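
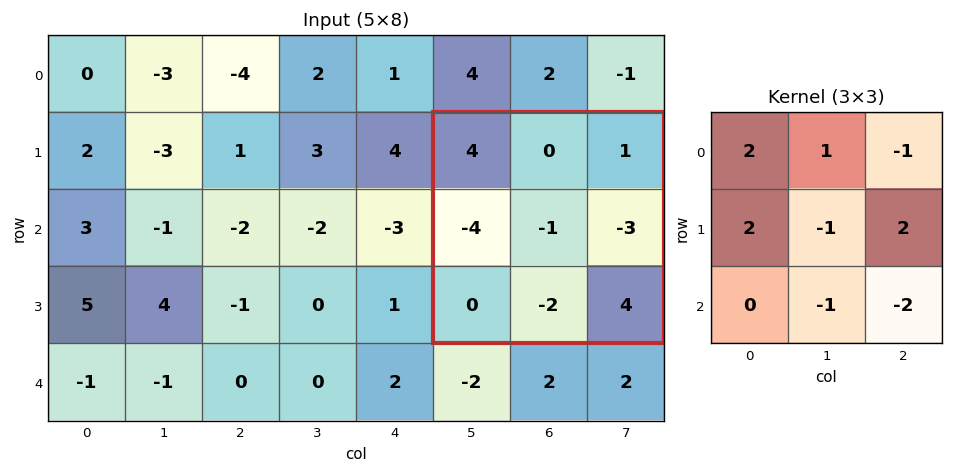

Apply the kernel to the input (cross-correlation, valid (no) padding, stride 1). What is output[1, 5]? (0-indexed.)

The receptive field on the input at this output position is [4 0 1 / -4 -1 -3 / 0 -2 4]. Elementwise product with the kernel and sum: 4·2 + 0·1 + 1·-1 + -4·2 + -1·-1 + -3·2 + -2·-1 + 4·-2.

-12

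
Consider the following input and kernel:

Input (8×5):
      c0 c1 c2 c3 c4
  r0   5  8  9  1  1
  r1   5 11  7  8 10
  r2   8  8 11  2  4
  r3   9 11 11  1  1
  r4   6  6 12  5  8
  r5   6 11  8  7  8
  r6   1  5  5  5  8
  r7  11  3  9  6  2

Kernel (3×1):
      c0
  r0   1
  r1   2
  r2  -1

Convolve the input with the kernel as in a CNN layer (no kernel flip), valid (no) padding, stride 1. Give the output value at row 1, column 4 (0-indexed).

The receptive field on the input at this output position is [10 / 4 / 1]. Elementwise product with the kernel and sum: 10·1 + 4·2 + 1·-1.

17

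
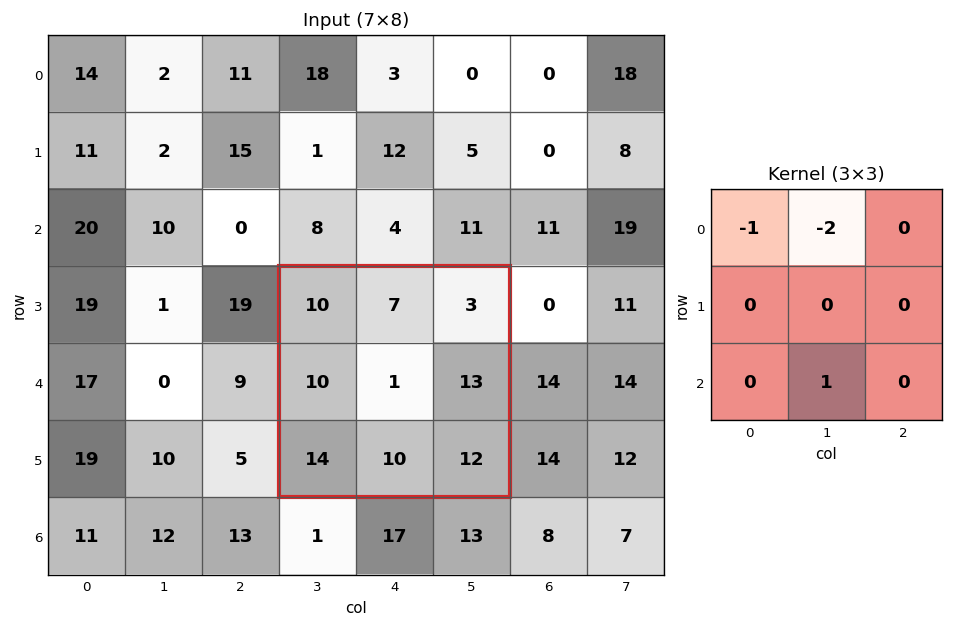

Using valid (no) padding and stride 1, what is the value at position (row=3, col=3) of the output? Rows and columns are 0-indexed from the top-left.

-14

The receptive field on the input at this output position is [10 7 3 / 10 1 13 / 14 10 12]. Elementwise product with the kernel and sum: 10·-1 + 7·-2 + 10·1.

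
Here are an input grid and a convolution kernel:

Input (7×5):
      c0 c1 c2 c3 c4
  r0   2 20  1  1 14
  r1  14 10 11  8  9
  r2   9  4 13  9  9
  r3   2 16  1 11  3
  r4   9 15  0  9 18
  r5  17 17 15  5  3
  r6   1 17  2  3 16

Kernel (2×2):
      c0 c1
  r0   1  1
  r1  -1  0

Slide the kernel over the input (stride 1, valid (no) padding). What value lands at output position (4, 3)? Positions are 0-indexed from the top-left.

The receptive field on the input at this output position is [9 18 / 5 3]. Elementwise product with the kernel and sum: 9·1 + 18·1 + 5·-1.

22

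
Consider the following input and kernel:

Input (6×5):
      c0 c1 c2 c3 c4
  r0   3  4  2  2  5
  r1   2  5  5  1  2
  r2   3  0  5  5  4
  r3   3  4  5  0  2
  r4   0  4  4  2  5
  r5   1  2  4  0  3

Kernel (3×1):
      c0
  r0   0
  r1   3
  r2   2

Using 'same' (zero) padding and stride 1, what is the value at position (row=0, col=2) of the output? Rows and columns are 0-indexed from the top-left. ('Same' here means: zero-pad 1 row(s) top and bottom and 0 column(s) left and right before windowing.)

The receptive field on the zero-padded input at this output position is [0 / 2 / 5]. Elementwise product with the kernel and sum: 2·3 + 5·2.

16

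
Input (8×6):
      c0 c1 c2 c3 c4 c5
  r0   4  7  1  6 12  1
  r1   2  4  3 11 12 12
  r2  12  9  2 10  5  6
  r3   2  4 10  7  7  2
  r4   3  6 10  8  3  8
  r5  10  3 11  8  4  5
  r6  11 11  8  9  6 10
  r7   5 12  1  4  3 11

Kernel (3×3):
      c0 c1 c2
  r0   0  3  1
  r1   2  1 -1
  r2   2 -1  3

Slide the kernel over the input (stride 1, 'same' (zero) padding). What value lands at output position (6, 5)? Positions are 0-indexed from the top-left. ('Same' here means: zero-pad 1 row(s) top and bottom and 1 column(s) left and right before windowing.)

The receptive field on the zero-padded input at this output position is [4 5 0 / 6 10 0 / 3 11 0]. Elementwise product with the kernel and sum: 5·3 + 0·1 + 6·2 + 10·1 + 0·-1 + 3·2 + 11·-1 + 0·3.

32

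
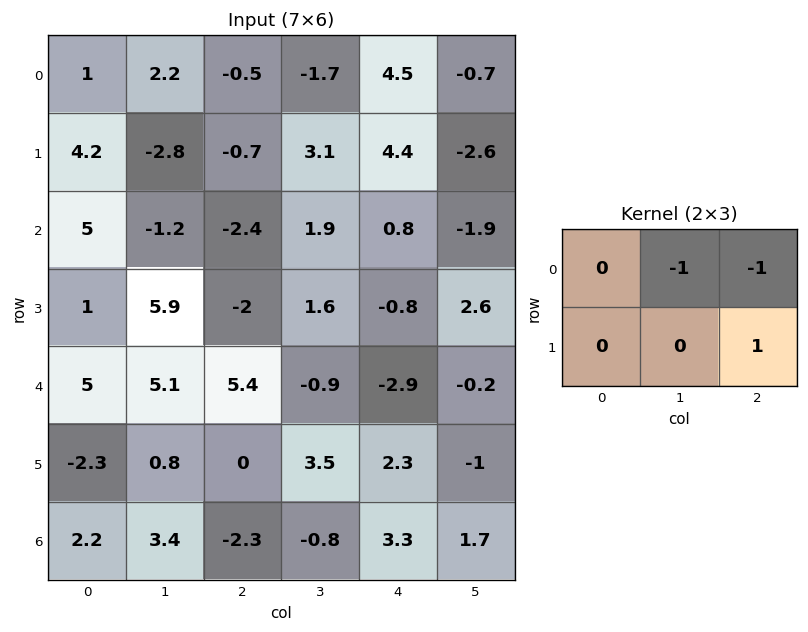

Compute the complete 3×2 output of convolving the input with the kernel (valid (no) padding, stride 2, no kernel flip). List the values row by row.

Output[0,0]: The receptive field on the input at this output position is [1 2.2 -0.5 / 4.2 -2.8 -0.7]. Elementwise product with the kernel and sum: 2.2·-1 + -0.5·-1 + -0.7·1.
Output[0,1]: The receptive field on the input at this output position is [-0.5 -1.7 4.5 / -0.7 3.1 4.4]. Elementwise product with the kernel and sum: -1.7·-1 + 4.5·-1 + 4.4·1.

-2.4 1.6
1.6 -3.5
-10.5 6.1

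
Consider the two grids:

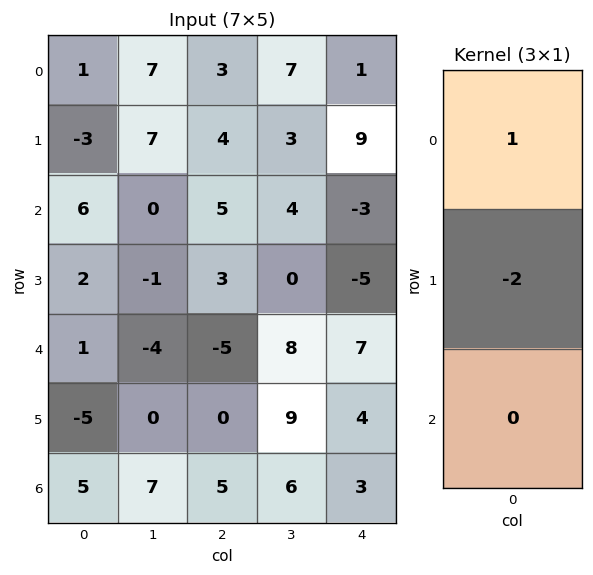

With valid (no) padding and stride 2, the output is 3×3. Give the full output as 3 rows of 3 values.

7 -5 -17
2 -1 7
11 -5 -1

Output[0,0]: The receptive field on the input at this output position is [1 / -3 / 6]. Elementwise product with the kernel and sum: 1·1 + -3·-2.
Output[0,1]: The receptive field on the input at this output position is [3 / 4 / 5]. Elementwise product with the kernel and sum: 3·1 + 4·-2.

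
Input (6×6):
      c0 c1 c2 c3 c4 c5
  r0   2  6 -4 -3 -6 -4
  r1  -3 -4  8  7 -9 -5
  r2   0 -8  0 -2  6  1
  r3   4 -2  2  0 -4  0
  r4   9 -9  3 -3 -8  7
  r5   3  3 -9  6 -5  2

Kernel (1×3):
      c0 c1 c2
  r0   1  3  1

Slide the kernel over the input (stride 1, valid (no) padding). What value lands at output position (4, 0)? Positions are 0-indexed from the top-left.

-15

The receptive field on the input at this output position is [9 -9 3]. Elementwise product with the kernel and sum: 9·1 + -9·3 + 3·1.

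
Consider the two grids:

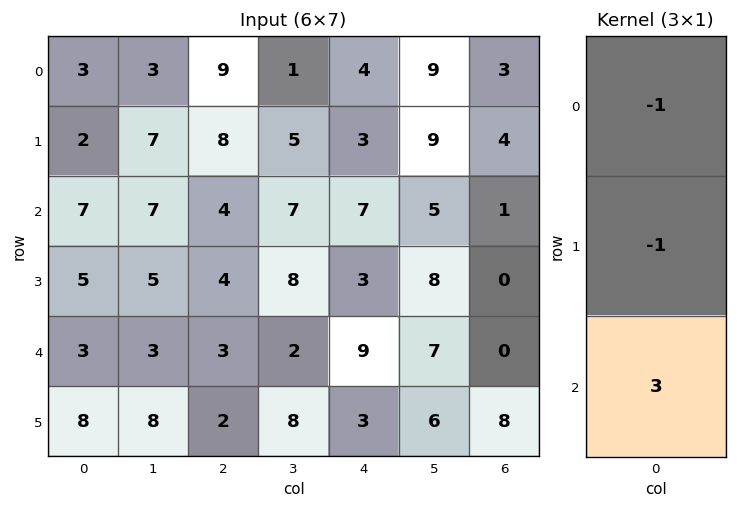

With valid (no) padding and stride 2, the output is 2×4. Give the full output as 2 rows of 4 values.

Output[0,0]: The receptive field on the input at this output position is [3 / 2 / 7]. Elementwise product with the kernel and sum: 3·-1 + 2·-1 + 7·3.
Output[0,1]: The receptive field on the input at this output position is [9 / 8 / 4]. Elementwise product with the kernel and sum: 9·-1 + 8·-1 + 4·3.

16 -5 14 -4
-3 1 17 -1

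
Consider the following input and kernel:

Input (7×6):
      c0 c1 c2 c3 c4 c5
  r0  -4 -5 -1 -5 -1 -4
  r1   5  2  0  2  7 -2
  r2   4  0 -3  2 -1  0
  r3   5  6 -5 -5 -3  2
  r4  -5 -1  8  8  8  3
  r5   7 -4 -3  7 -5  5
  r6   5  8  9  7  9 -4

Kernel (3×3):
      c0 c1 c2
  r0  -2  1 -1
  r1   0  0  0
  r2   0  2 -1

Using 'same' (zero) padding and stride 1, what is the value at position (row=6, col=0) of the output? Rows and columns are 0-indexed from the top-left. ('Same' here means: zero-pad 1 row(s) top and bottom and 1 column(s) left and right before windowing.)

11

The receptive field on the zero-padded input at this output position is [0 7 -4 / 0 5 8 / 0 0 0]. Elementwise product with the kernel and sum: 0·-2 + 7·1 + -4·-1 + 0·2 + 0·-1.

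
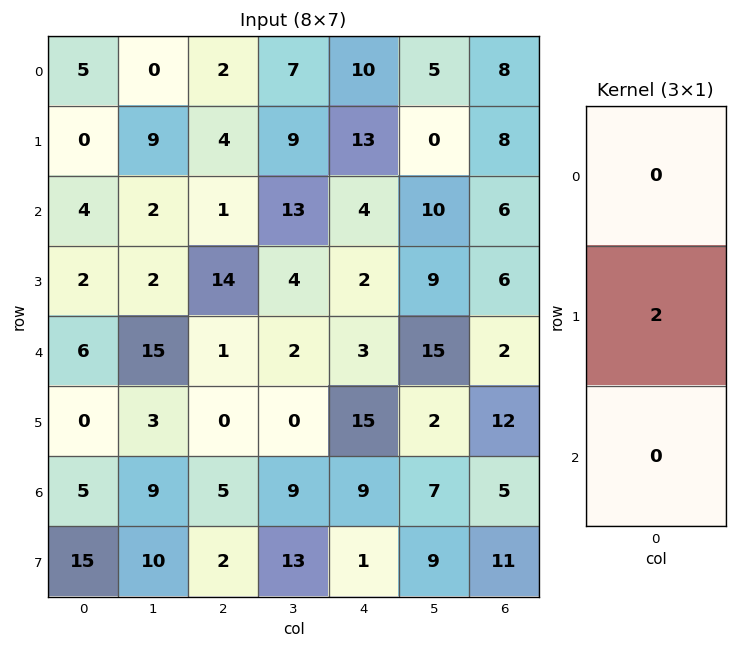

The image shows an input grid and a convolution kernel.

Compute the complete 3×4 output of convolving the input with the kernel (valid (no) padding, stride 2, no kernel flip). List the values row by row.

Output[0,0]: The receptive field on the input at this output position is [5 / 0 / 4]. Elementwise product with the kernel and sum: 0·2.
Output[0,1]: The receptive field on the input at this output position is [2 / 4 / 1]. Elementwise product with the kernel and sum: 4·2.

0 8 26 16
4 28 4 12
0 0 30 24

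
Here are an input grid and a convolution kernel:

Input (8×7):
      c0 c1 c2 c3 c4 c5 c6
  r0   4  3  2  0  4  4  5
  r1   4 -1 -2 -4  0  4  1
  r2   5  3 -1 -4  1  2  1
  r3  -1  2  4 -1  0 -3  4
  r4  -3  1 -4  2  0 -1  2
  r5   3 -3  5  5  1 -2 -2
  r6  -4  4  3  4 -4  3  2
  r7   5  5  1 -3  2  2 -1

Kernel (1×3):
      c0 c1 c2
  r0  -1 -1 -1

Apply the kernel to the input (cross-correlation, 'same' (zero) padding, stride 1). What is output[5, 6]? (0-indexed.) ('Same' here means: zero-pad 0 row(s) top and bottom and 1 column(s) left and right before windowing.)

The receptive field on the zero-padded input at this output position is [-2 -2 0]. Elementwise product with the kernel and sum: -2·-1 + -2·-1 + 0·-1.

4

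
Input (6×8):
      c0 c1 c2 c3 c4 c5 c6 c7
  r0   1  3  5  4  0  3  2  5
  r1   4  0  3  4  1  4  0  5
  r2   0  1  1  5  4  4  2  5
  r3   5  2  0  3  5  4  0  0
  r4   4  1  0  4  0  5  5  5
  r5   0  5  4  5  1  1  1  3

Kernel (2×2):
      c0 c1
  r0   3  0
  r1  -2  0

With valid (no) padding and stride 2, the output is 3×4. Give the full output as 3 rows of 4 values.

-5 9 -2 6
-10 3 2 6
12 -8 -2 13

Output[0,0]: The receptive field on the input at this output position is [1 3 / 4 0]. Elementwise product with the kernel and sum: 1·3 + 4·-2.
Output[0,1]: The receptive field on the input at this output position is [5 4 / 3 4]. Elementwise product with the kernel and sum: 5·3 + 3·-2.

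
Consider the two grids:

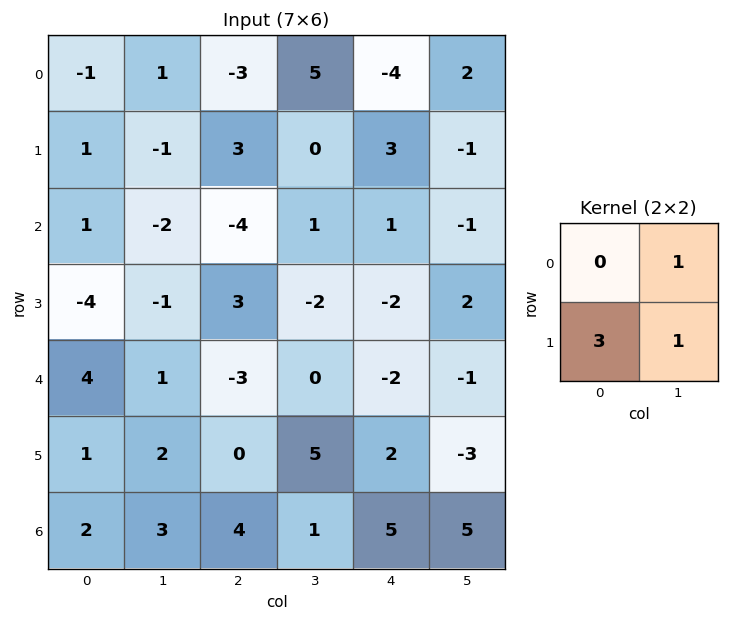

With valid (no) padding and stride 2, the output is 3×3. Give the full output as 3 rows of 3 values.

3 14 10
-15 8 -5
6 5 2

Output[0,0]: The receptive field on the input at this output position is [-1 1 / 1 -1]. Elementwise product with the kernel and sum: 1·1 + 1·3 + -1·1.
Output[0,1]: The receptive field on the input at this output position is [-3 5 / 3 0]. Elementwise product with the kernel and sum: 5·1 + 3·3 + 0·1.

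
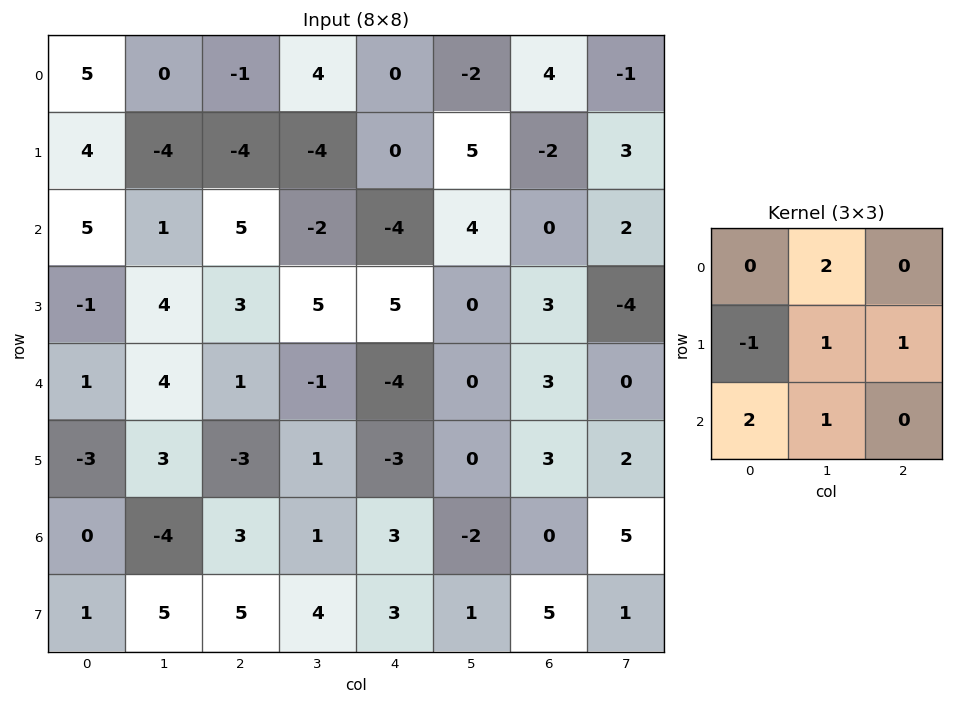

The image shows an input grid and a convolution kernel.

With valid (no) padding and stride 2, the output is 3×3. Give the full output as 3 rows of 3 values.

Output[0,0]: The receptive field on the input at this output position is [5 0 -1 / 4 -4 -4 / 5 1 5]. Elementwise product with the kernel and sum: 0·2 + 4·-1 + -4·1 + -4·1 + 5·2 + 1·1.
Output[0,1]: The receptive field on the input at this output position is [-1 4 0 / -4 -4 0 / 5 -2 -4]. Elementwise product with the kernel and sum: 4·2 + -4·-1 + -4·1 + 0·1 + 5·2 + -2·1.

-1 16 -5
16 4 -2
7 6 10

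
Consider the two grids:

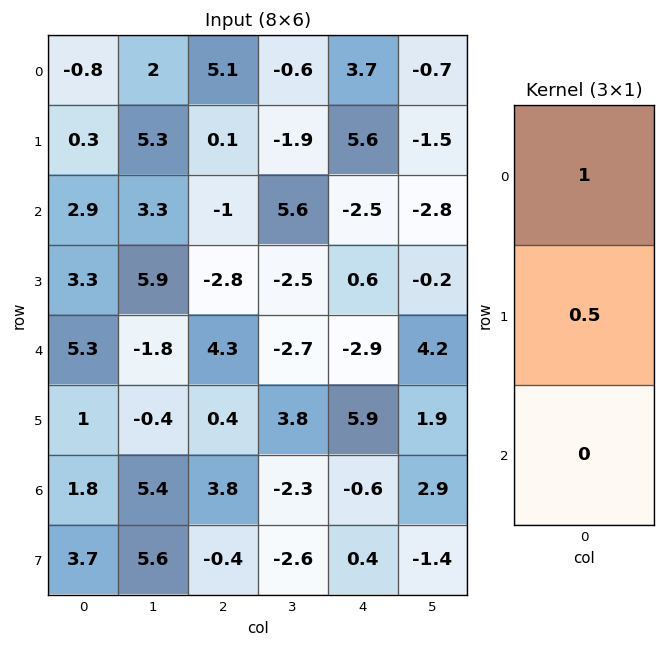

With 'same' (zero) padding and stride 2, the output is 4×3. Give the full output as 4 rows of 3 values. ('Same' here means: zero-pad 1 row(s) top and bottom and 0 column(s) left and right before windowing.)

-0.4 2.55 1.85
1.75 -0.4 4.35
5.95 -0.65 -0.85
1.9 2.3 5.6

Output[0,0]: The receptive field on the zero-padded input at this output position is [0 / -0.8 / 0.3]. Elementwise product with the kernel and sum: 0·1 + -0.8·0.5.
Output[0,1]: The receptive field on the zero-padded input at this output position is [0 / 5.1 / 0.1]. Elementwise product with the kernel and sum: 0·1 + 5.1·0.5.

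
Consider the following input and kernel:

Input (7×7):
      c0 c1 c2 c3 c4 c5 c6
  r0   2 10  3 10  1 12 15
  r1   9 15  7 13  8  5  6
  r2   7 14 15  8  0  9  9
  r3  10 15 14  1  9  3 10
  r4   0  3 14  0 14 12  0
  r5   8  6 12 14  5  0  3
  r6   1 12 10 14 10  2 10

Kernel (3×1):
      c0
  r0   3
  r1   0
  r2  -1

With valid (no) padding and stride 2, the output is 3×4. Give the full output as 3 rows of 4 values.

-1 -6 3 36
21 31 -14 27
-1 32 32 -10

Output[0,0]: The receptive field on the input at this output position is [2 / 9 / 7]. Elementwise product with the kernel and sum: 2·3 + 7·-1.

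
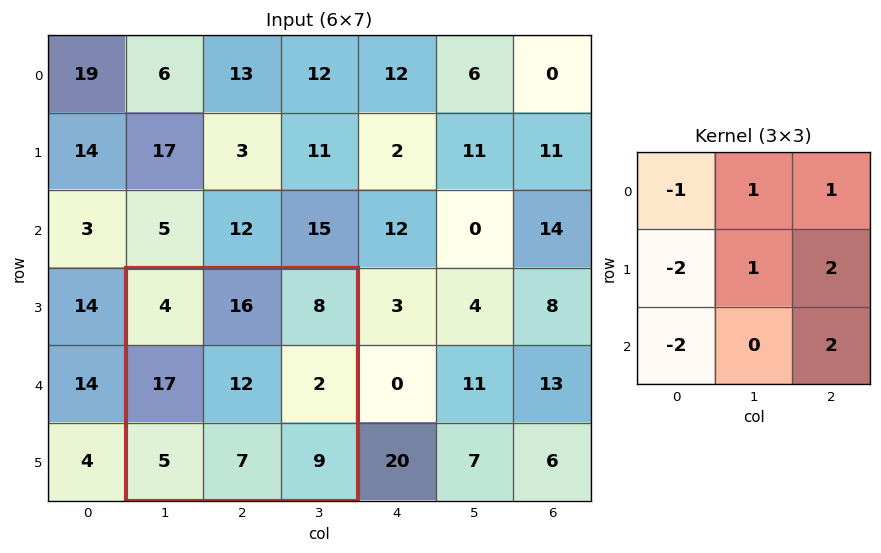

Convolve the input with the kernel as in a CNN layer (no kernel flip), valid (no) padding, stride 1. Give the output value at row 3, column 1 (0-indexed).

10

The receptive field on the input at this output position is [4 16 8 / 17 12 2 / 5 7 9]. Elementwise product with the kernel and sum: 4·-1 + 16·1 + 8·1 + 17·-2 + 12·1 + 2·2 + 5·-2 + 9·2.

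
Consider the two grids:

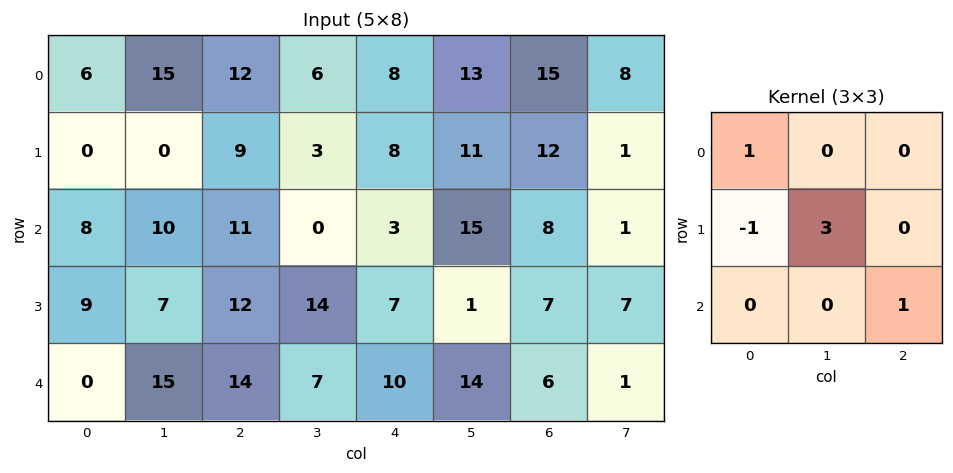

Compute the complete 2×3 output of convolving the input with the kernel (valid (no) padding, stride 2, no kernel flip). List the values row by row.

17 15 41
34 51 5

Output[0,0]: The receptive field on the input at this output position is [6 15 12 / 0 0 9 / 8 10 11]. Elementwise product with the kernel and sum: 6·1 + 0·-1 + 0·3 + 11·1.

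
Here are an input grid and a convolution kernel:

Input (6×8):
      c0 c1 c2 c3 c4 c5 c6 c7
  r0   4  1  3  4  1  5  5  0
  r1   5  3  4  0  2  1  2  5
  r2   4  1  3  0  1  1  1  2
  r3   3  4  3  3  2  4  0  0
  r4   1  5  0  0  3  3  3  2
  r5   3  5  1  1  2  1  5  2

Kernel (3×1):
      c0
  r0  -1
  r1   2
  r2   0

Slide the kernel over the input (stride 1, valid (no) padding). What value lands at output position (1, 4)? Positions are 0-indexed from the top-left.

The receptive field on the input at this output position is [2 / 1 / 2]. Elementwise product with the kernel and sum: 2·-1 + 1·2.

0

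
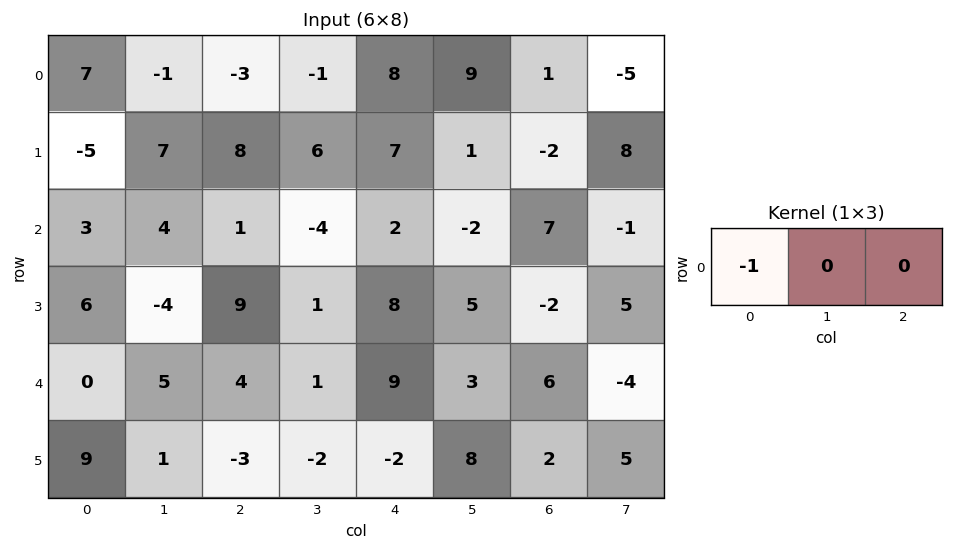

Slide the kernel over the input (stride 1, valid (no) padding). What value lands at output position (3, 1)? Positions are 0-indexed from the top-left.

4

The receptive field on the input at this output position is [-4 9 1]. Elementwise product with the kernel and sum: -4·-1.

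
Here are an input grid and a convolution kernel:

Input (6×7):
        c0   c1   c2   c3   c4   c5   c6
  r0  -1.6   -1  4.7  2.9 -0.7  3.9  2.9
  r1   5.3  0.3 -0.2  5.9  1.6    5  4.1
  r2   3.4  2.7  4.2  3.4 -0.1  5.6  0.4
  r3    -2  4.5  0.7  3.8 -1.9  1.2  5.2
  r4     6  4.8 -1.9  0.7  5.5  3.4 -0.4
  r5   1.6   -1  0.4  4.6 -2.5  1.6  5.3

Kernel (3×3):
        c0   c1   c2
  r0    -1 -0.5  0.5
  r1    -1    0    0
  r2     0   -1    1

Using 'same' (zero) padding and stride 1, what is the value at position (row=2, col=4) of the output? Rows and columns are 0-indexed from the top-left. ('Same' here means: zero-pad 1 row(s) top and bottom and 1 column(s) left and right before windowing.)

-4.5

The receptive field on the zero-padded input at this output position is [5.9 1.6 5 / 3.4 -0.1 5.6 / 3.8 -1.9 1.2]. Elementwise product with the kernel and sum: 5.9·-1 + 1.6·-0.5 + 5·0.5 + 3.4·-1 + -1.9·-1 + 1.2·1.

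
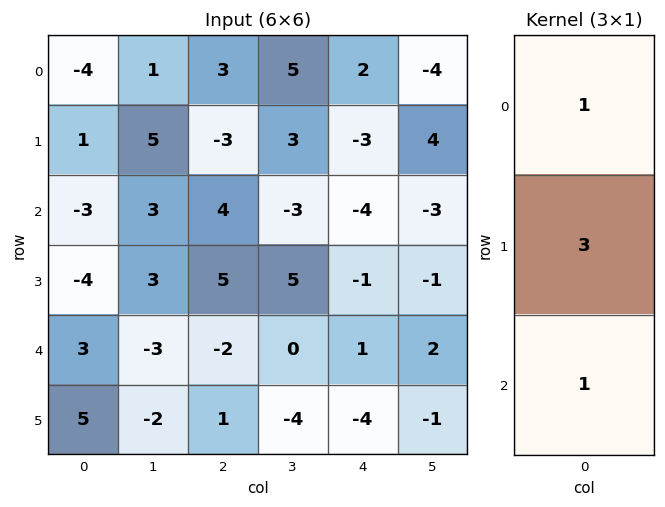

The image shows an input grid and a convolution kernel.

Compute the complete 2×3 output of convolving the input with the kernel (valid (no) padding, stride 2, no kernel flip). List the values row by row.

Output[0,0]: The receptive field on the input at this output position is [-4 / 1 / -3]. Elementwise product with the kernel and sum: -4·1 + 1·3 + -3·1.
Output[0,1]: The receptive field on the input at this output position is [3 / -3 / 4]. Elementwise product with the kernel and sum: 3·1 + -3·3 + 4·1.

-4 -2 -11
-12 17 -6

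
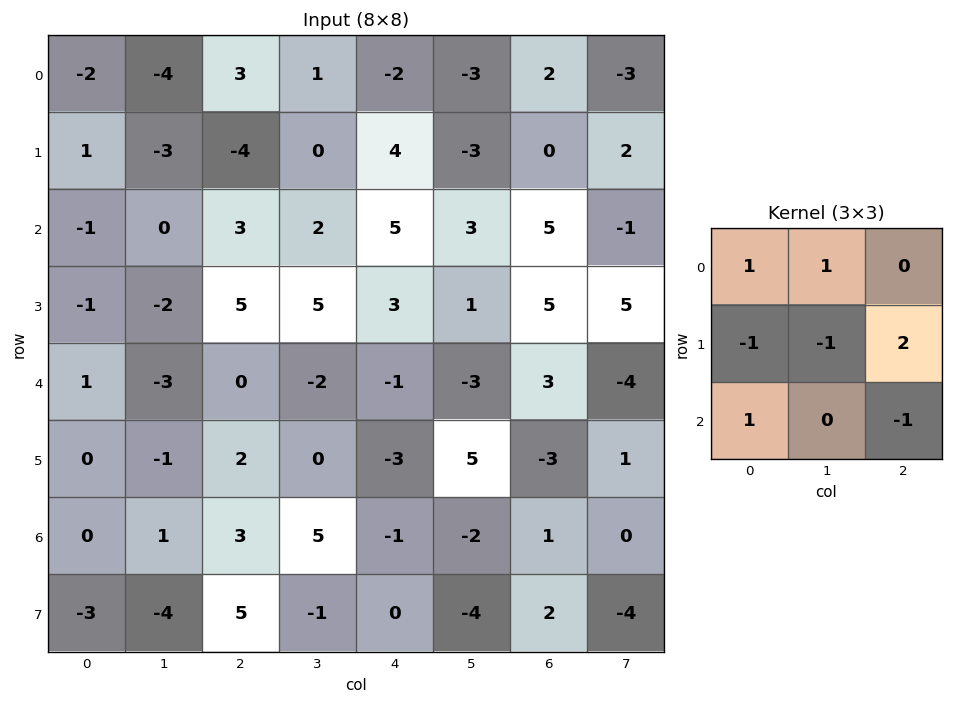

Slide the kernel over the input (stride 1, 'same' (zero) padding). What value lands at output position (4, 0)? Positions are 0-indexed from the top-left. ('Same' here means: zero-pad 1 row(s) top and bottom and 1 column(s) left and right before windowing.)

-7

The receptive field on the zero-padded input at this output position is [0 -1 -2 / 0 1 -3 / 0 0 -1]. Elementwise product with the kernel and sum: 0·1 + -1·1 + 0·-1 + 1·-1 + -3·2 + 0·1 + -1·-1.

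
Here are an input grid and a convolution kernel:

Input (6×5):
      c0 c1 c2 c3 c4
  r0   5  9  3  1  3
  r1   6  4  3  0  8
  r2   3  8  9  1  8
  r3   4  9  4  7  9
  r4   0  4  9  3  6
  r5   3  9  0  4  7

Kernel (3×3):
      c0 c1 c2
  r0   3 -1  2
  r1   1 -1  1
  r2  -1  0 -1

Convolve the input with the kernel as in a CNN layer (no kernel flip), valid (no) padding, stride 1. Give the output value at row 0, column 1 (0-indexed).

The receptive field on the input at this output position is [9 3 1 / 4 3 0 / 8 9 1]. Elementwise product with the kernel and sum: 9·3 + 3·-1 + 1·2 + 4·1 + 3·-1 + 0·1 + 8·-1 + 1·-1.

18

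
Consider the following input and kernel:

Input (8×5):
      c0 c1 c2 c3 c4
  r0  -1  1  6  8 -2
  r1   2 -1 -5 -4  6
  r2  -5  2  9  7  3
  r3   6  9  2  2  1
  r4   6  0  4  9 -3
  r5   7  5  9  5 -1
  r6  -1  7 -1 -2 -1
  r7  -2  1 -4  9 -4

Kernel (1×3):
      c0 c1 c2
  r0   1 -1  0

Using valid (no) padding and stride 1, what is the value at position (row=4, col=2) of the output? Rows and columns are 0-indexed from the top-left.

The receptive field on the input at this output position is [4 9 -3]. Elementwise product with the kernel and sum: 4·1 + 9·-1.

-5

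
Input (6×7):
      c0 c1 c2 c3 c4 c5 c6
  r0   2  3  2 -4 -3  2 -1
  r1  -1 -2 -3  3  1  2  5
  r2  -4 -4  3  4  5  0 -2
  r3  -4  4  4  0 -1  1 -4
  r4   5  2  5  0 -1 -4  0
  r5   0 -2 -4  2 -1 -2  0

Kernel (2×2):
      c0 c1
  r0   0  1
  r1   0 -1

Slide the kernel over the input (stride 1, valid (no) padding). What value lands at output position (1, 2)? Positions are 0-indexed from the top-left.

-1

The receptive field on the input at this output position is [-3 3 / 3 4]. Elementwise product with the kernel and sum: 3·1 + 4·-1.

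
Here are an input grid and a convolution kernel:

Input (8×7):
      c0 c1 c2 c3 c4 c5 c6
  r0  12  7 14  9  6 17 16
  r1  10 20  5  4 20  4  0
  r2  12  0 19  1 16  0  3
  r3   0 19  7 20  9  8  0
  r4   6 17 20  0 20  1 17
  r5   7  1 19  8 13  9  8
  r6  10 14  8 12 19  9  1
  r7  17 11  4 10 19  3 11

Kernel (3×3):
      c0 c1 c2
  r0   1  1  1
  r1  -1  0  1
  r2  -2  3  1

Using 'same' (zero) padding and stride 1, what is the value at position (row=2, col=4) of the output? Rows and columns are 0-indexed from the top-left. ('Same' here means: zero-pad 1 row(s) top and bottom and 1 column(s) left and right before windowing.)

The receptive field on the zero-padded input at this output position is [4 20 4 / 1 16 0 / 20 9 8]. Elementwise product with the kernel and sum: 4·1 + 20·1 + 4·1 + 1·-1 + 0·1 + 20·-2 + 9·3 + 8·1.

22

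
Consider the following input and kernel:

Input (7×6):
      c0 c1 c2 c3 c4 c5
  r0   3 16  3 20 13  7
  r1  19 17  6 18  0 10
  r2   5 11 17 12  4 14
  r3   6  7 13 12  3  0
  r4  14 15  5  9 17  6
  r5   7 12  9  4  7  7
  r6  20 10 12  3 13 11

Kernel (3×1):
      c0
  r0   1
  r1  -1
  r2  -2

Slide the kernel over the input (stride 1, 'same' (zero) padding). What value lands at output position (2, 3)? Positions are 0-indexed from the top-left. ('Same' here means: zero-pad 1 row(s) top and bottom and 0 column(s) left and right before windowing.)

-18

The receptive field on the zero-padded input at this output position is [18 / 12 / 12]. Elementwise product with the kernel and sum: 18·1 + 12·-1 + 12·-2.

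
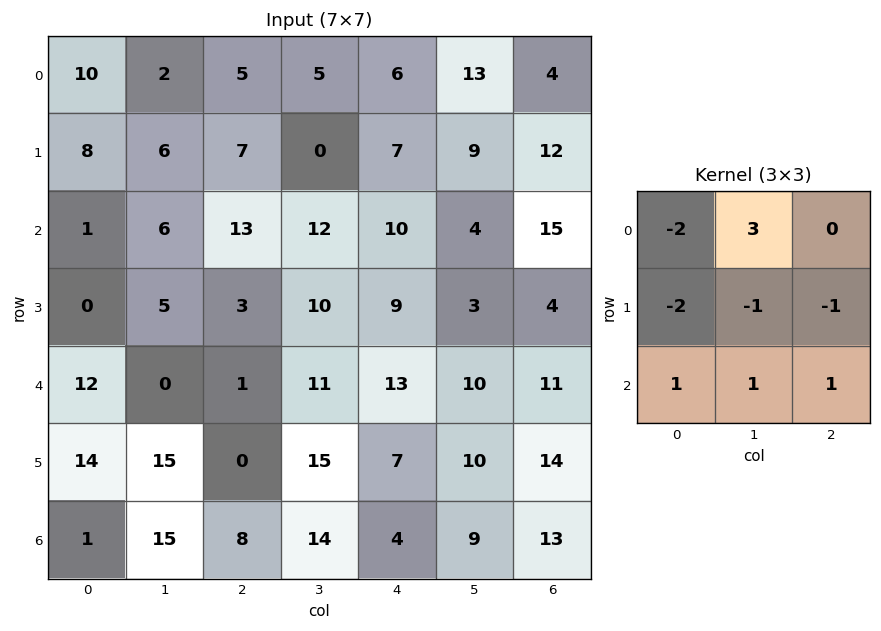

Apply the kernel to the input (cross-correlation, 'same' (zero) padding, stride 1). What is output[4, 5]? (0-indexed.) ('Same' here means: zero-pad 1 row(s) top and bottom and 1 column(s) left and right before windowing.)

The receptive field on the zero-padded input at this output position is [9 3 4 / 13 10 11 / 7 10 14]. Elementwise product with the kernel and sum: 9·-2 + 3·3 + 13·-2 + 10·-1 + 11·-1 + 7·1 + 10·1 + 14·1.

-25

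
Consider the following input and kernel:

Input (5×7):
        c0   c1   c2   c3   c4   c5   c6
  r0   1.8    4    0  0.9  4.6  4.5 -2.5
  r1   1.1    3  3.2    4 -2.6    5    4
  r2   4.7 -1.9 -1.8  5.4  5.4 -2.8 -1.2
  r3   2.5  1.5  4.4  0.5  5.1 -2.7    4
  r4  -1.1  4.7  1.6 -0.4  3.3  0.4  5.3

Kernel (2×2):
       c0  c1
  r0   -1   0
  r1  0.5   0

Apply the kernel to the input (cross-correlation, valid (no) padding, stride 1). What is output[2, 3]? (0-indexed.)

The receptive field on the input at this output position is [5.4 5.4 / 0.5 5.1]. Elementwise product with the kernel and sum: 5.4·-1 + 0.5·0.5.

-5.15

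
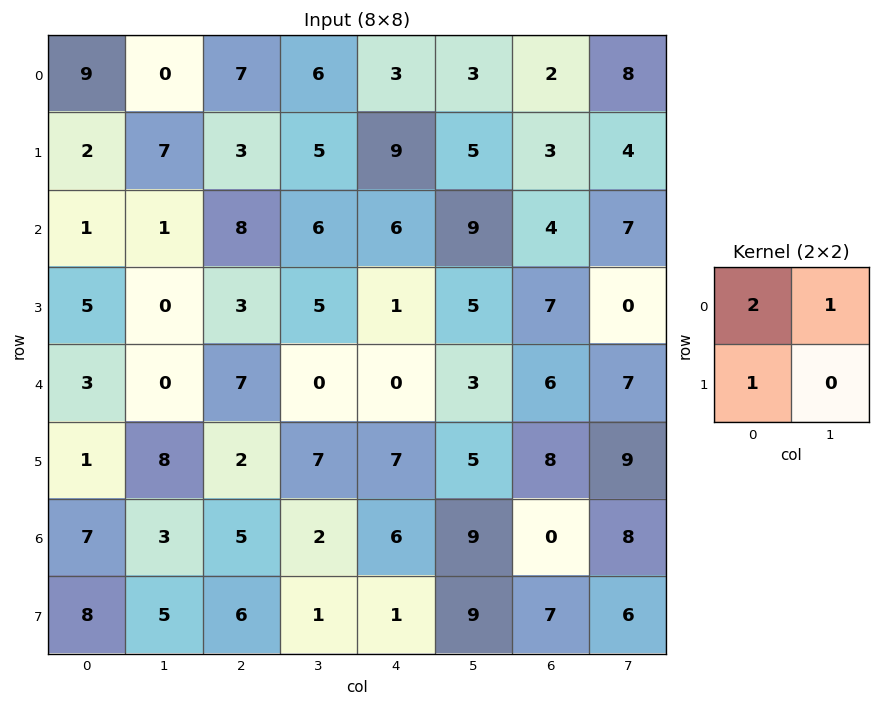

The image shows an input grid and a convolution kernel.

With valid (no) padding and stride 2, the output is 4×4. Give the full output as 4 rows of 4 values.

Output[0,0]: The receptive field on the input at this output position is [9 0 / 2 7]. Elementwise product with the kernel and sum: 9·2 + 0·1 + 2·1.
Output[0,1]: The receptive field on the input at this output position is [7 6 / 3 5]. Elementwise product with the kernel and sum: 7·2 + 6·1 + 3·1.

20 23 18 15
8 25 22 22
7 16 10 27
25 18 22 15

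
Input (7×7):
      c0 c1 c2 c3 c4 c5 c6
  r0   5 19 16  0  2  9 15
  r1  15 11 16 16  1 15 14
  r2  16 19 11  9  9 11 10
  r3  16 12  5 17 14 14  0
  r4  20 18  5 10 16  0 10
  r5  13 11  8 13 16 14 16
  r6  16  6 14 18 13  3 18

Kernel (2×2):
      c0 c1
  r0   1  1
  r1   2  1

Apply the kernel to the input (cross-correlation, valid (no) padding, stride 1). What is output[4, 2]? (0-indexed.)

The receptive field on the input at this output position is [5 10 / 8 13]. Elementwise product with the kernel and sum: 5·1 + 10·1 + 8·2 + 13·1.

44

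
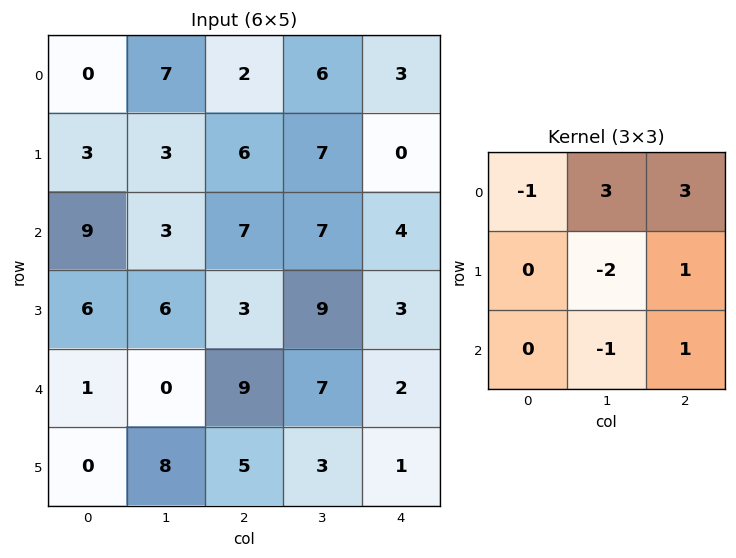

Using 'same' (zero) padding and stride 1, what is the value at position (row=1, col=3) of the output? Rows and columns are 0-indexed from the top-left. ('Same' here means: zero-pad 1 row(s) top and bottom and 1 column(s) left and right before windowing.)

The receptive field on the zero-padded input at this output position is [2 6 3 / 6 7 0 / 7 7 4]. Elementwise product with the kernel and sum: 2·-1 + 6·3 + 3·3 + 7·-2 + 0·1 + 7·-1 + 4·1.

8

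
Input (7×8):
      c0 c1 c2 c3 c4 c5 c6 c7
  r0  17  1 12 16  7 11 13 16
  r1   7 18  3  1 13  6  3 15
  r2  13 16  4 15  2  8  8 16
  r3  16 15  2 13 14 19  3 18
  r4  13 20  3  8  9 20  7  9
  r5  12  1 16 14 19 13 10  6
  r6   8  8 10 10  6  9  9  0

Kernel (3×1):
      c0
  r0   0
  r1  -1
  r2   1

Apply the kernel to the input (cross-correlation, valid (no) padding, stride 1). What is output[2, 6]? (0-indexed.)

4

The receptive field on the input at this output position is [8 / 3 / 7]. Elementwise product with the kernel and sum: 3·-1 + 7·1.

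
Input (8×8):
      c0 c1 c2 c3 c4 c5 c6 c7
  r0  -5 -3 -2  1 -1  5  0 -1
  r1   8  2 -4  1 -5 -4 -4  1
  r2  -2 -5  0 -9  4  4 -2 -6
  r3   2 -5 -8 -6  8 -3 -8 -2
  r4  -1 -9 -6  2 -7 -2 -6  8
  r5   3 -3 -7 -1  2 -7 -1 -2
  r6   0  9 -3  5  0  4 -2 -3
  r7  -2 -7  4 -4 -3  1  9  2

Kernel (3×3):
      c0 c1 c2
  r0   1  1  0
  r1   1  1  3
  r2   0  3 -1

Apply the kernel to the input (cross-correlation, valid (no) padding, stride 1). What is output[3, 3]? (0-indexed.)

The receptive field on the input at this output position is [-6 8 -3 / 2 -7 -2 / -1 2 -7]. Elementwise product with the kernel and sum: -6·1 + 8·1 + 2·1 + -7·1 + -2·3 + 2·3 + -7·-1.

4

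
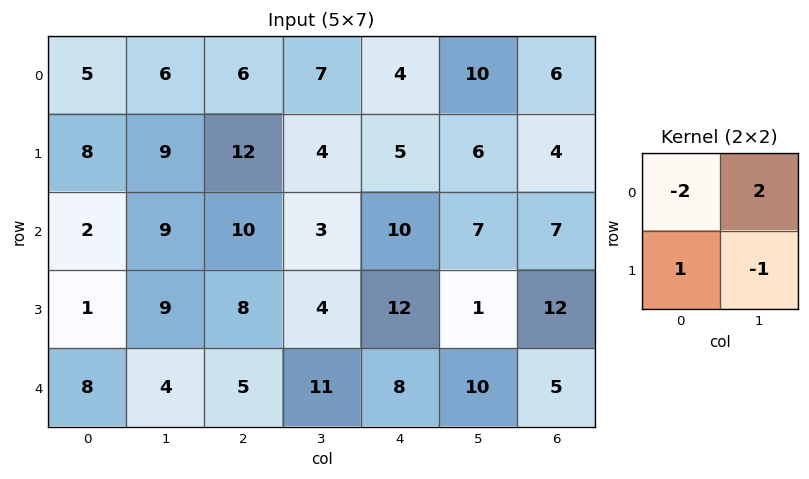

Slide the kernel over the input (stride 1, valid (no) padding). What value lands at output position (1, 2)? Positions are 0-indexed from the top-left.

The receptive field on the input at this output position is [12 4 / 10 3]. Elementwise product with the kernel and sum: 12·-2 + 4·2 + 10·1 + 3·-1.

-9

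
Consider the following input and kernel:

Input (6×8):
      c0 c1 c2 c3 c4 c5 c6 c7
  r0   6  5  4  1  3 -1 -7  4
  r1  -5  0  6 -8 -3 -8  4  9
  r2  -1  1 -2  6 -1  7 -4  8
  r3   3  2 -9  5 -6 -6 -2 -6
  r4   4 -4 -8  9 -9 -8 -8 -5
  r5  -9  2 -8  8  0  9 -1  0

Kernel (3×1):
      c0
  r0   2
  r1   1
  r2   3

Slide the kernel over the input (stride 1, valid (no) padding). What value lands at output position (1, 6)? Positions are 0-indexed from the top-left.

The receptive field on the input at this output position is [4 / -4 / -2]. Elementwise product with the kernel and sum: 4·2 + -4·1 + -2·3.

-2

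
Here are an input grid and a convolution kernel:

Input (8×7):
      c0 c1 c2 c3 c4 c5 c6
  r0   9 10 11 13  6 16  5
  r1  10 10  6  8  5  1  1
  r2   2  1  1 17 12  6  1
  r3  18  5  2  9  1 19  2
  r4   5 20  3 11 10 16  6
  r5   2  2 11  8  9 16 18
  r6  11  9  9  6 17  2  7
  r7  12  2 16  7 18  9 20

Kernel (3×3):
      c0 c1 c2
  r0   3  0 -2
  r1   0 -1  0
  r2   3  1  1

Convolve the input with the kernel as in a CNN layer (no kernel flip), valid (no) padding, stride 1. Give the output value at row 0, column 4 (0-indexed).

The receptive field on the input at this output position is [6 16 5 / 5 1 1 / 12 6 1]. Elementwise product with the kernel and sum: 6·3 + 5·-2 + 1·-1 + 12·3 + 6·1 + 1·1.

50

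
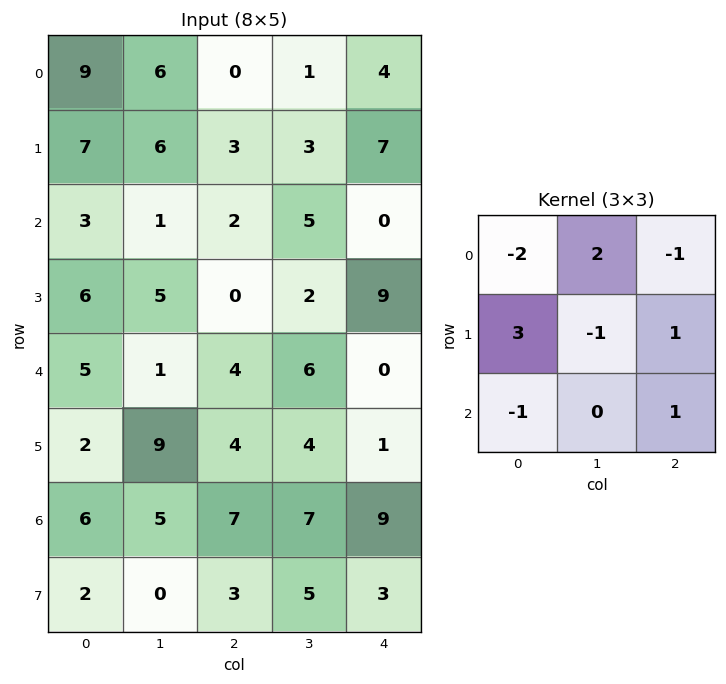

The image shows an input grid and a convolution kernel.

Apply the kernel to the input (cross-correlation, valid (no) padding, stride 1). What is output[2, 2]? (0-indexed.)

The receptive field on the input at this output position is [2 5 0 / 0 2 9 / 4 6 0]. Elementwise product with the kernel and sum: 2·-2 + 5·2 + 0·-1 + 0·3 + 2·-1 + 9·1 + 4·-1 + 0·1.

9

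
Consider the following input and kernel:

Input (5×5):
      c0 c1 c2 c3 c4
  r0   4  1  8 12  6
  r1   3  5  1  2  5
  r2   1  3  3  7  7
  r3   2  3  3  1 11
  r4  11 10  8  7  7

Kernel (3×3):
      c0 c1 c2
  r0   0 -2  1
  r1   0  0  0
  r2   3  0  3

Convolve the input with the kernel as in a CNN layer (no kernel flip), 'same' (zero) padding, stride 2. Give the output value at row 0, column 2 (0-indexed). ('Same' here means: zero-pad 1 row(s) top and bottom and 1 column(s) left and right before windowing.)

The receptive field on the zero-padded input at this output position is [0 0 0 / 12 6 0 / 2 5 0]. Elementwise product with the kernel and sum: 0·-2 + 0·1 + 2·3 + 0·3.

6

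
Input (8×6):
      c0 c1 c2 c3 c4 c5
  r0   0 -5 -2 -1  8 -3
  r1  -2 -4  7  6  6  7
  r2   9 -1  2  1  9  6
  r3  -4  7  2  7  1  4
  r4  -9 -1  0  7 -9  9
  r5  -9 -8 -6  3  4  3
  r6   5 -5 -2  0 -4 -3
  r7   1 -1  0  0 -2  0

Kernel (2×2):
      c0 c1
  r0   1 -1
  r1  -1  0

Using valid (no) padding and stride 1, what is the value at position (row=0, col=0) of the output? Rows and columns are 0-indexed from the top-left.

The receptive field on the input at this output position is [0 -5 / -2 -4]. Elementwise product with the kernel and sum: 0·1 + -5·-1 + -2·-1.

7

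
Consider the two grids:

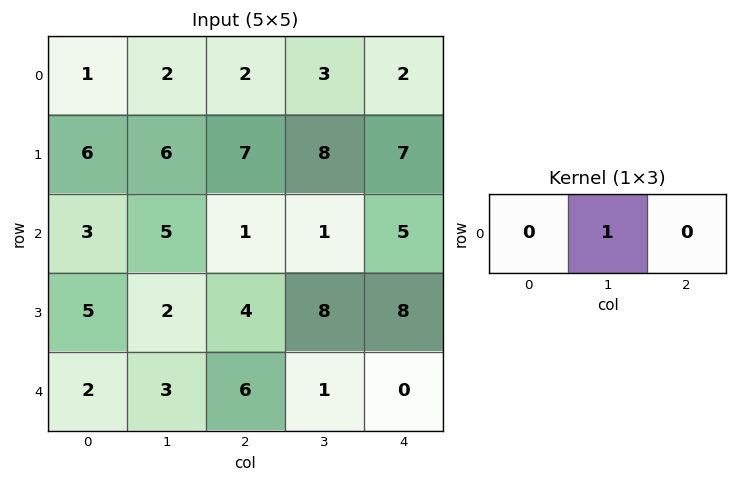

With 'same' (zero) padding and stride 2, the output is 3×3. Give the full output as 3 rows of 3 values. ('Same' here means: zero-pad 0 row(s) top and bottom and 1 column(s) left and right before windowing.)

1 2 2
3 1 5
2 6 0

Output[0,0]: The receptive field on the zero-padded input at this output position is [0 1 2]. Elementwise product with the kernel and sum: 1·1.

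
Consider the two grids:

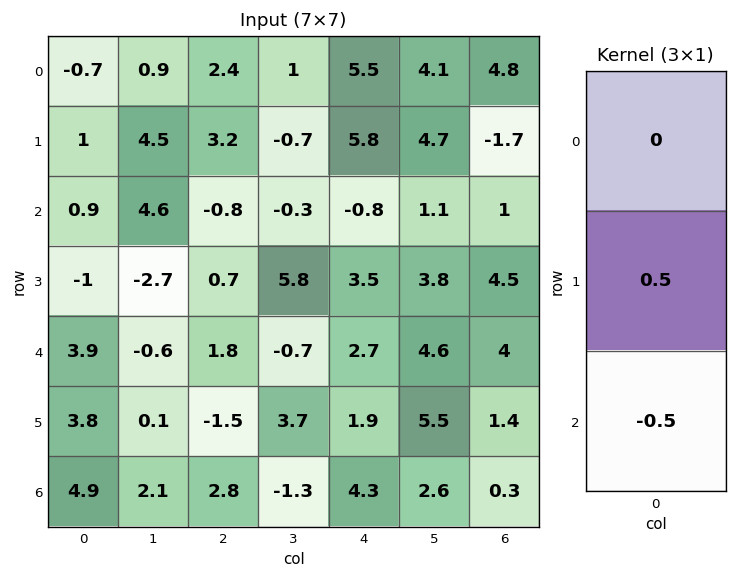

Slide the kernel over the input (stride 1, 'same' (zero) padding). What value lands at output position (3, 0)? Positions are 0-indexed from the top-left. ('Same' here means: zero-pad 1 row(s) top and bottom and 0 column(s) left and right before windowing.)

The receptive field on the zero-padded input at this output position is [0.9 / -1 / 3.9]. Elementwise product with the kernel and sum: -1·0.5 + 3.9·-0.5.

-2.45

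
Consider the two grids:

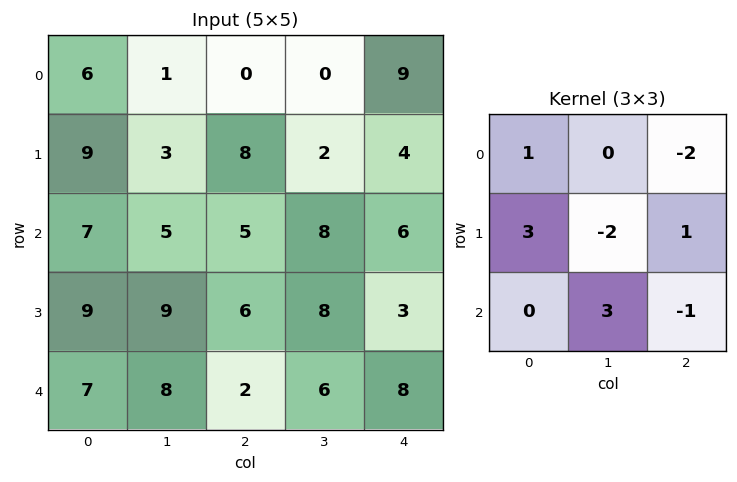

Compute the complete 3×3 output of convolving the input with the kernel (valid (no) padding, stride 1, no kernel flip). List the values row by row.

45 3 24
30 22 26
34 12 8

Output[0,0]: The receptive field on the input at this output position is [6 1 0 / 9 3 8 / 7 5 5]. Elementwise product with the kernel and sum: 6·1 + 0·-2 + 9·3 + 3·-2 + 8·1 + 5·3 + 5·-1.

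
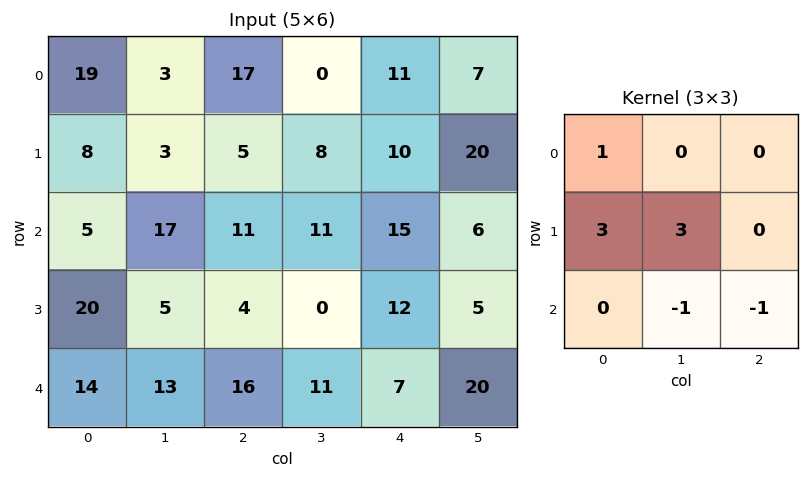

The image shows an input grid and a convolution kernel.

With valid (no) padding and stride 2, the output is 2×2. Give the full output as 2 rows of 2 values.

Output[0,0]: The receptive field on the input at this output position is [19 3 17 / 8 3 5 / 5 17 11]. Elementwise product with the kernel and sum: 19·1 + 8·3 + 3·3 + 17·-1 + 11·-1.
Output[0,1]: The receptive field on the input at this output position is [17 0 11 / 5 8 10 / 11 11 15]. Elementwise product with the kernel and sum: 17·1 + 5·3 + 8·3 + 11·-1 + 15·-1.

24 30
51 5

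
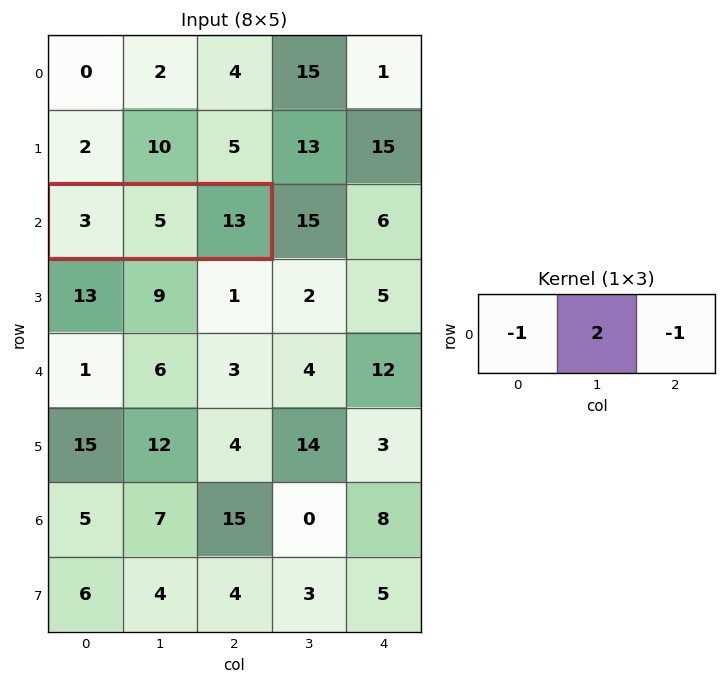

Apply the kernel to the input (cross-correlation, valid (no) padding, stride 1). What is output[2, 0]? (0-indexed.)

The receptive field on the input at this output position is [3 5 13]. Elementwise product with the kernel and sum: 3·-1 + 5·2 + 13·-1.

-6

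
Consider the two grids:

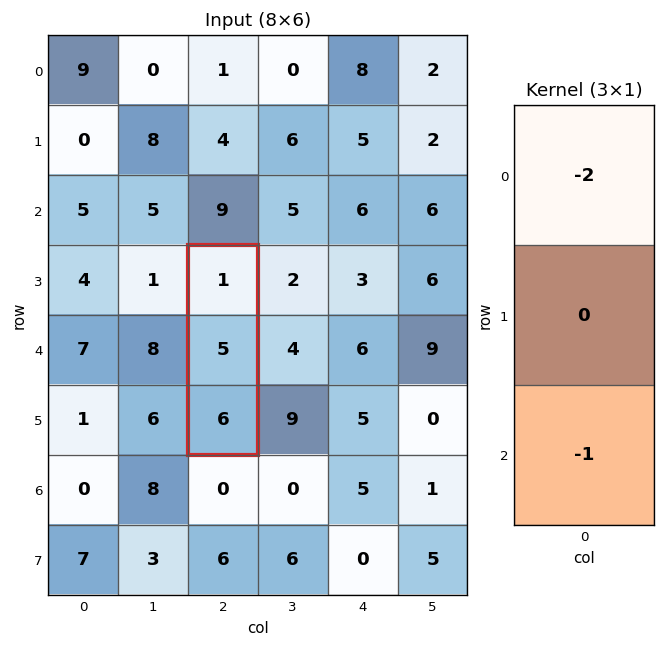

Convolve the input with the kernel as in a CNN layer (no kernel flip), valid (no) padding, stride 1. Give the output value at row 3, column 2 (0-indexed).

-8

The receptive field on the input at this output position is [1 / 5 / 6]. Elementwise product with the kernel and sum: 1·-2 + 6·-1.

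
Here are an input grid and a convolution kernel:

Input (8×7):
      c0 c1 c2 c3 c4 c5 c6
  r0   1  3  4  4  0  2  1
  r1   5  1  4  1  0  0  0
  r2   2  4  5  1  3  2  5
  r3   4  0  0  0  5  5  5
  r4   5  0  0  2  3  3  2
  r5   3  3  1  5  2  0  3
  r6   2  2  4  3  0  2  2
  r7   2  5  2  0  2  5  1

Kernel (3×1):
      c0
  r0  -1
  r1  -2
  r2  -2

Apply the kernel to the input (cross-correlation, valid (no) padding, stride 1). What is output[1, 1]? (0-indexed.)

-9

The receptive field on the input at this output position is [1 / 4 / 0]. Elementwise product with the kernel and sum: 1·-1 + 4·-2 + 0·-2.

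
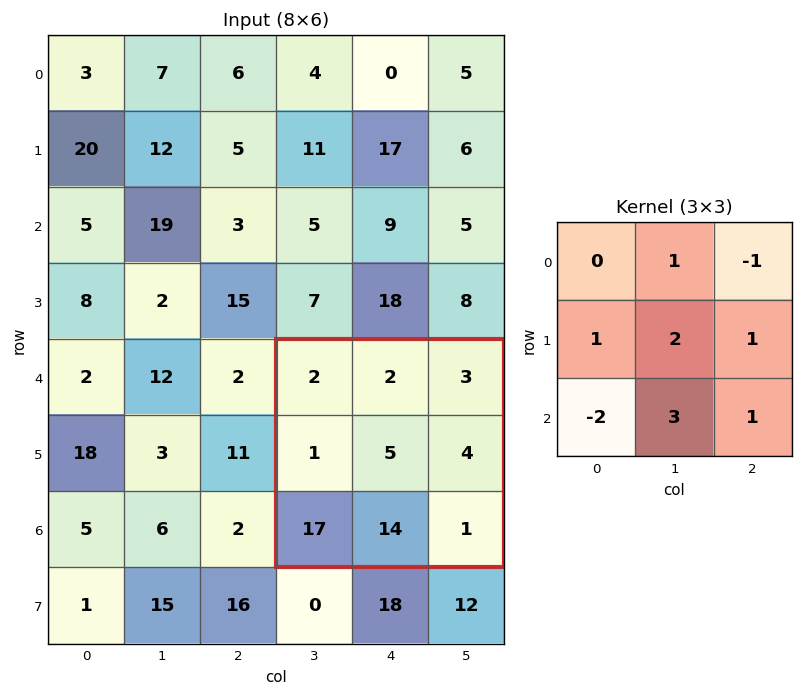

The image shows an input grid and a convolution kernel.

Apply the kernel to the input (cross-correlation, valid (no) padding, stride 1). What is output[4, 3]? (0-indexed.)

The receptive field on the input at this output position is [2 2 3 / 1 5 4 / 17 14 1]. Elementwise product with the kernel and sum: 2·1 + 3·-1 + 1·1 + 5·2 + 4·1 + 17·-2 + 14·3 + 1·1.

23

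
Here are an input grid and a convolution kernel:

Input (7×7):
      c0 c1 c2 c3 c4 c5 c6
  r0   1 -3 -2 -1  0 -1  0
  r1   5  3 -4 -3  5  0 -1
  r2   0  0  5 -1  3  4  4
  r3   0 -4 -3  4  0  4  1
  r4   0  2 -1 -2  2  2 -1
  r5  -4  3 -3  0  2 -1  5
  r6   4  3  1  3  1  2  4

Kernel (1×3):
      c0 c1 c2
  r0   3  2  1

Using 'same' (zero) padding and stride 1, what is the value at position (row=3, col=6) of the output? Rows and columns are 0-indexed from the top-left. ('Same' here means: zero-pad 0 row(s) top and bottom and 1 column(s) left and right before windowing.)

The receptive field on the zero-padded input at this output position is [4 1 0]. Elementwise product with the kernel and sum: 4·3 + 1·2 + 0·1.

14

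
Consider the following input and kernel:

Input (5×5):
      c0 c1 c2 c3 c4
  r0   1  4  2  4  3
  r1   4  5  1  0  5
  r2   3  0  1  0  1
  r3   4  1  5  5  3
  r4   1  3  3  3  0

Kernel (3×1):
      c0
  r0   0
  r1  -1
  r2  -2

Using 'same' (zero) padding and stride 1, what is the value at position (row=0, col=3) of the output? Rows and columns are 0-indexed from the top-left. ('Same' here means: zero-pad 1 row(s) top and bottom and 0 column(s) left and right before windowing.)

The receptive field on the zero-padded input at this output position is [0 / 4 / 0]. Elementwise product with the kernel and sum: 4·-1 + 0·-2.

-4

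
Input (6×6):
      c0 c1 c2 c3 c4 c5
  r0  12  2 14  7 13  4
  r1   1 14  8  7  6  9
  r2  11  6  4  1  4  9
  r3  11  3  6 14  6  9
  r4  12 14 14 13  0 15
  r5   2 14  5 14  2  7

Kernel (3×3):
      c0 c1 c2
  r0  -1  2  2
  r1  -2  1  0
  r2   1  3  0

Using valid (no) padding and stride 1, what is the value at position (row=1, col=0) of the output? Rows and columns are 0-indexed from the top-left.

The receptive field on the input at this output position is [1 14 8 / 11 6 4 / 11 3 6]. Elementwise product with the kernel and sum: 1·-1 + 14·2 + 8·2 + 11·-2 + 6·1 + 11·1 + 3·3.

47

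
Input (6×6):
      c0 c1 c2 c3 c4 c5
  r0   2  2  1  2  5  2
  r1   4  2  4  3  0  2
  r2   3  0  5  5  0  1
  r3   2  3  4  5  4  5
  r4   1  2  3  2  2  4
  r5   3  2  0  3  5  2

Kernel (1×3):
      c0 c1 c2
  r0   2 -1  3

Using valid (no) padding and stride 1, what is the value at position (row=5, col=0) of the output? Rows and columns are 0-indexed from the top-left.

4

The receptive field on the input at this output position is [3 2 0]. Elementwise product with the kernel and sum: 3·2 + 2·-1 + 0·3.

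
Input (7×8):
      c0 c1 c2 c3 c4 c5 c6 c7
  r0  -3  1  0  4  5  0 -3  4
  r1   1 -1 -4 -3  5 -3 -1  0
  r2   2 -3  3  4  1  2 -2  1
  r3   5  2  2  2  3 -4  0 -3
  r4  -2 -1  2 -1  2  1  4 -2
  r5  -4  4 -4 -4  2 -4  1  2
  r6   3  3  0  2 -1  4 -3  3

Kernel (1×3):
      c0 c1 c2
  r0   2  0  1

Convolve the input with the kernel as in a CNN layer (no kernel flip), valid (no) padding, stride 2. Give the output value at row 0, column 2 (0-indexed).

7

The receptive field on the input at this output position is [5 0 -3]. Elementwise product with the kernel and sum: 5·2 + -3·1.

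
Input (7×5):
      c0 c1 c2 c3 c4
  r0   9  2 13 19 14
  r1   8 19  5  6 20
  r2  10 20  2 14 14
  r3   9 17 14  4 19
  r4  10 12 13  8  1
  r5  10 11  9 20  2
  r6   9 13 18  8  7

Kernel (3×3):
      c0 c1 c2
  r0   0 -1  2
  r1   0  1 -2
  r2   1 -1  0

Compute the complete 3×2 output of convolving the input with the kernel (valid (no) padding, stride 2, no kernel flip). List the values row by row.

23 -37
-29 -15
3 20

Output[0,0]: The receptive field on the input at this output position is [9 2 13 / 8 19 5 / 10 20 2]. Elementwise product with the kernel and sum: 2·-1 + 13·2 + 19·1 + 5·-2 + 10·1 + 20·-1.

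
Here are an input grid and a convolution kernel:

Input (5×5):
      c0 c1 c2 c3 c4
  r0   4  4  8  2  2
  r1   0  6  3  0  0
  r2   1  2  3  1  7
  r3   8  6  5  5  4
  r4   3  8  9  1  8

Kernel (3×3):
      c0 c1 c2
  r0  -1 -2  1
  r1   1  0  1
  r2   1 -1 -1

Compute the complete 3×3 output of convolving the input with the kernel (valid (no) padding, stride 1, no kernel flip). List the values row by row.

-5 -14 -12
-8 -13 3
-3 2 11

Output[0,0]: The receptive field on the input at this output position is [4 4 8 / 0 6 3 / 1 2 3]. Elementwise product with the kernel and sum: 4·-1 + 4·-2 + 8·1 + 0·1 + 3·1 + 1·1 + 2·-1 + 3·-1.
Output[0,1]: The receptive field on the input at this output position is [4 8 2 / 6 3 0 / 2 3 1]. Elementwise product with the kernel and sum: 4·-1 + 8·-2 + 2·1 + 6·1 + 0·1 + 2·1 + 3·-1 + 1·-1.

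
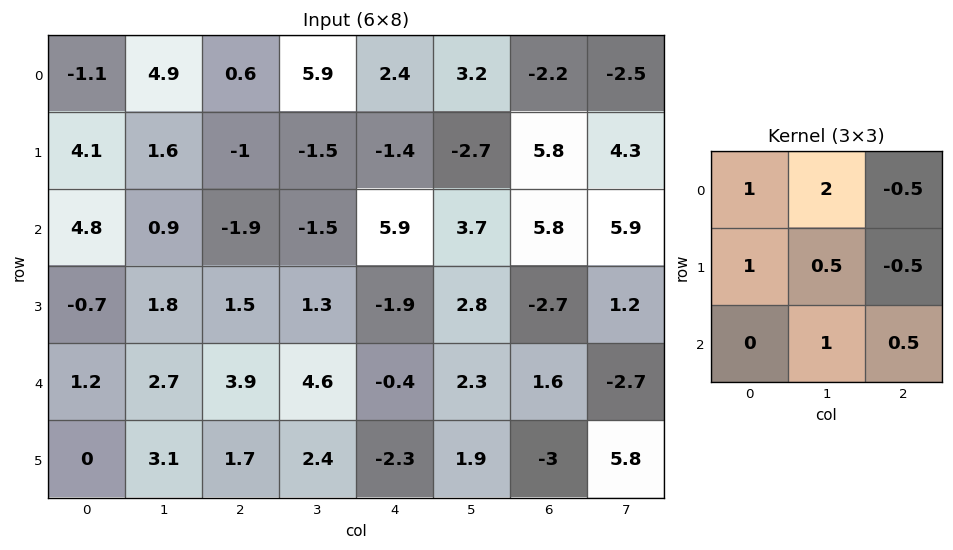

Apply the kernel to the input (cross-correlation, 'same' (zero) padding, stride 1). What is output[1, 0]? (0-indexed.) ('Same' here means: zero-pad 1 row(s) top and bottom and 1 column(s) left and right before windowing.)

1.85

The receptive field on the zero-padded input at this output position is [0 -1.1 4.9 / 0 4.1 1.6 / 0 4.8 0.9]. Elementwise product with the kernel and sum: 0·1 + -1.1·2 + 4.9·-0.5 + 0·1 + 4.1·0.5 + 1.6·-0.5 + 4.8·1 + 0.9·0.5.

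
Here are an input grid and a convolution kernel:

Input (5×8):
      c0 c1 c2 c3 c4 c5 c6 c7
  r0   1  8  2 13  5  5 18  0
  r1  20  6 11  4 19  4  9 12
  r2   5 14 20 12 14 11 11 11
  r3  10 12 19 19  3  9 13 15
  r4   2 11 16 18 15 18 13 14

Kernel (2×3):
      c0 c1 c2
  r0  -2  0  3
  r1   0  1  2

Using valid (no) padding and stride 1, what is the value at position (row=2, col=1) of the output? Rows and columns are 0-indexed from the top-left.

The receptive field on the input at this output position is [14 20 12 / 12 19 19]. Elementwise product with the kernel and sum: 14·-2 + 12·3 + 19·1 + 19·2.

65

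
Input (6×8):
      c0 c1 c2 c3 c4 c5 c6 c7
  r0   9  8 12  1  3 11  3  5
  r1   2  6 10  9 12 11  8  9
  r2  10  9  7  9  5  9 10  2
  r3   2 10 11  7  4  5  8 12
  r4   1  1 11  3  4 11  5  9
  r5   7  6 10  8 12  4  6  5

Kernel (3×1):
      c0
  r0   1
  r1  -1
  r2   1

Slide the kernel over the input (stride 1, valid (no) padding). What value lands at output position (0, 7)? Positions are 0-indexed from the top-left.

-2

The receptive field on the input at this output position is [5 / 9 / 2]. Elementwise product with the kernel and sum: 5·1 + 9·-1 + 2·1.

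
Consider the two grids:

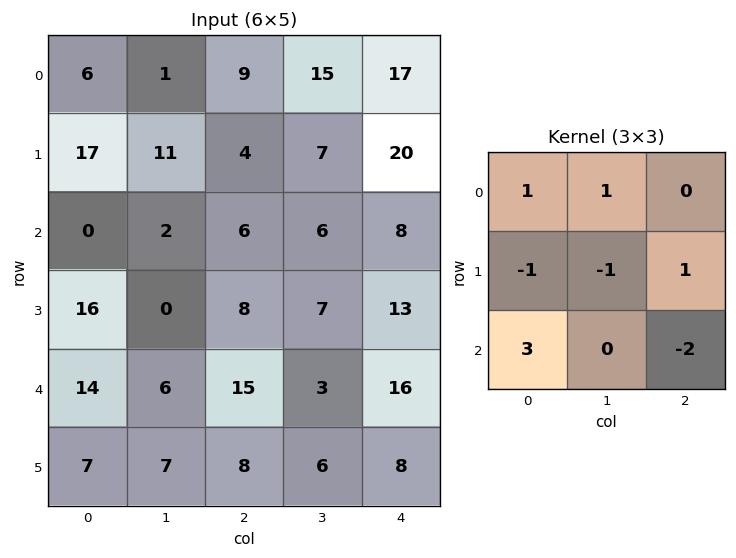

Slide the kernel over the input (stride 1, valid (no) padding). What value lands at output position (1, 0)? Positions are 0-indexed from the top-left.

The receptive field on the input at this output position is [17 11 4 / 0 2 6 / 16 0 8]. Elementwise product with the kernel and sum: 17·1 + 11·1 + 0·-1 + 2·-1 + 6·1 + 16·3 + 8·-2.

64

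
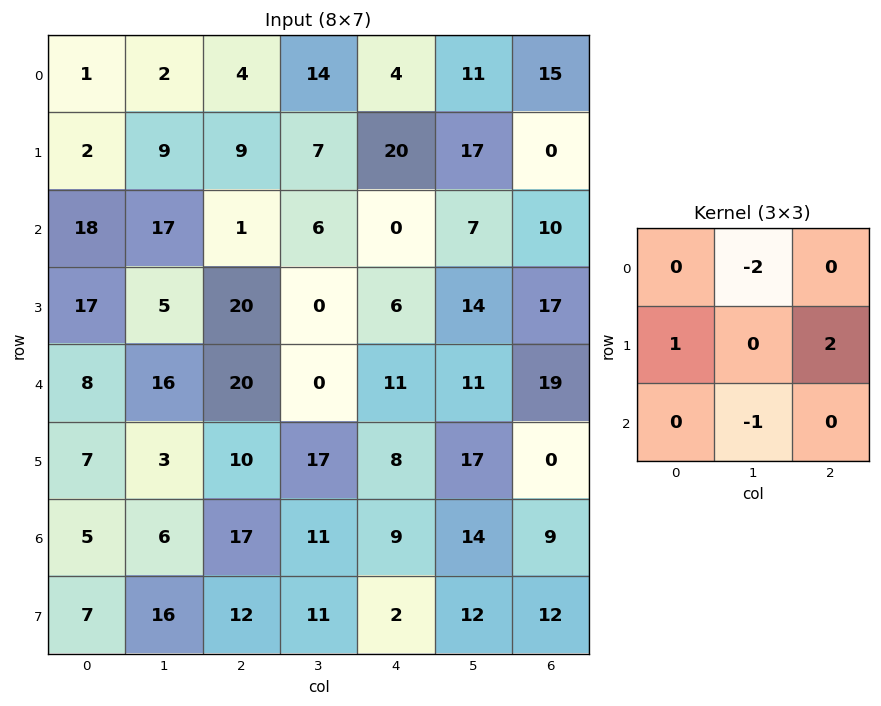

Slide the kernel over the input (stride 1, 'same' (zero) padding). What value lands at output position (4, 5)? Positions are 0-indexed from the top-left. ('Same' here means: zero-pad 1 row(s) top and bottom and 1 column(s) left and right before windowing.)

4

The receptive field on the zero-padded input at this output position is [6 14 17 / 11 11 19 / 8 17 0]. Elementwise product with the kernel and sum: 14·-2 + 11·1 + 19·2 + 17·-1.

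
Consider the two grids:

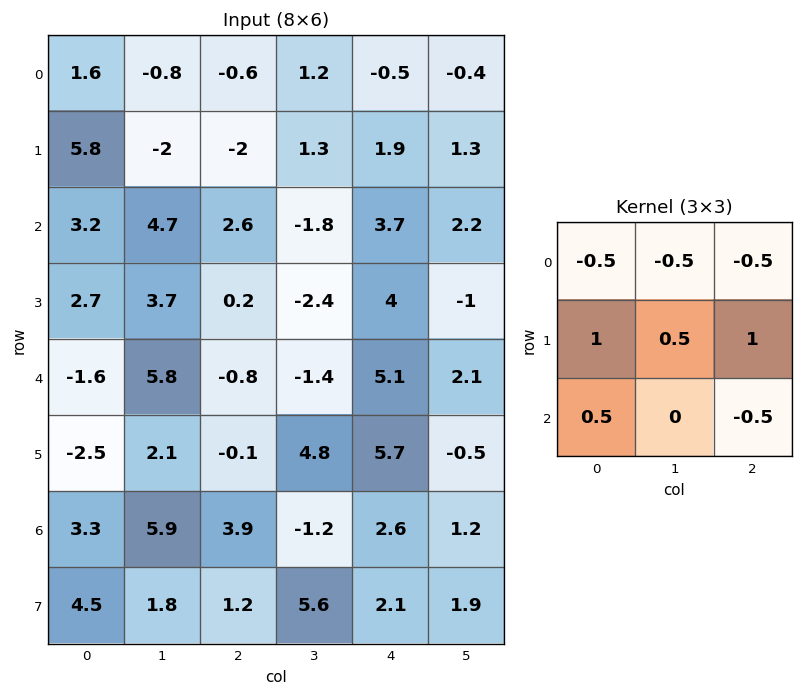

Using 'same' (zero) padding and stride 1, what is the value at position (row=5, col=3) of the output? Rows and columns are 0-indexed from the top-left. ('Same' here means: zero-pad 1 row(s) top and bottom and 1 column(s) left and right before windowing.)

The receptive field on the zero-padded input at this output position is [-0.8 -1.4 5.1 / -0.1 4.8 5.7 / 3.9 -1.2 2.6]. Elementwise product with the kernel and sum: -0.8·-0.5 + -1.4·-0.5 + 5.1·-0.5 + -0.1·1 + 4.8·0.5 + 5.7·1 + 3.9·0.5 + 2.6·-0.5.

7.2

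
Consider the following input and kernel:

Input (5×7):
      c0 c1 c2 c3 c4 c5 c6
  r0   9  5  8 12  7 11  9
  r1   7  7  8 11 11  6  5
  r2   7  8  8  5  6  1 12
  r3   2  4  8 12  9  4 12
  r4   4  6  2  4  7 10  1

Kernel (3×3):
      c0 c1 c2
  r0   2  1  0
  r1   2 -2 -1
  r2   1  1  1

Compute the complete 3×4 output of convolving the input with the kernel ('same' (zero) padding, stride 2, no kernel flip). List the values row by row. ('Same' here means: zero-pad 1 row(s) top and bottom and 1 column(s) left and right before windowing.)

-9 8 27 15
-9 41 55 11
-12 20 17 38

Output[0,0]: The receptive field on the zero-padded input at this output position is [0 0 0 / 0 9 5 / 0 7 7]. Elementwise product with the kernel and sum: 0·2 + 0·1 + 0·2 + 9·-2 + 5·-1 + 0·1 + 7·1 + 7·1.
Output[0,1]: The receptive field on the zero-padded input at this output position is [0 0 0 / 5 8 12 / 7 8 11]. Elementwise product with the kernel and sum: 0·2 + 0·1 + 5·2 + 8·-2 + 12·-1 + 7·1 + 8·1 + 11·1.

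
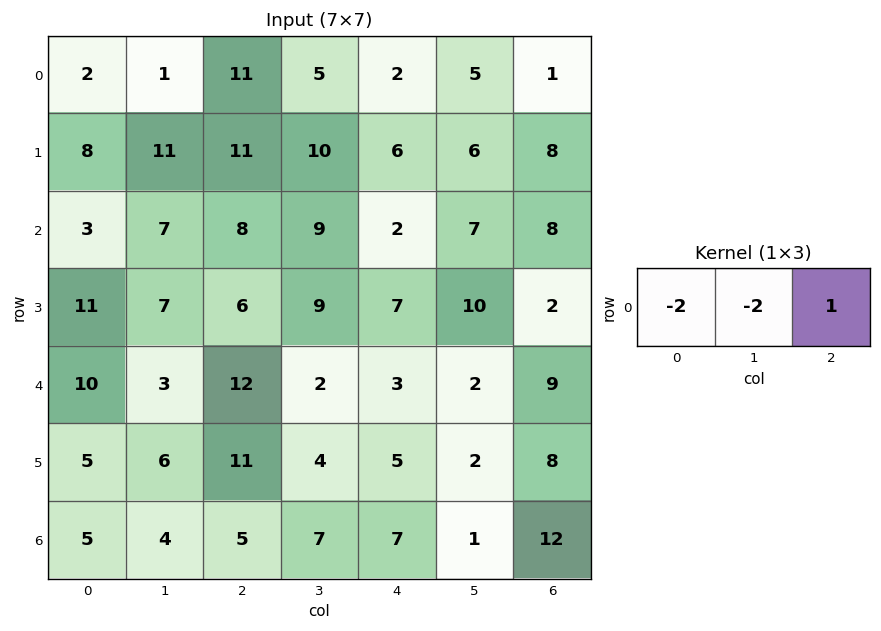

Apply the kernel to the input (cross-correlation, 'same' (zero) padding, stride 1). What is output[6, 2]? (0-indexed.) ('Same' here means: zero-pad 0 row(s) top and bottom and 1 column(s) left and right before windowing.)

-11

The receptive field on the zero-padded input at this output position is [4 5 7]. Elementwise product with the kernel and sum: 4·-2 + 5·-2 + 7·1.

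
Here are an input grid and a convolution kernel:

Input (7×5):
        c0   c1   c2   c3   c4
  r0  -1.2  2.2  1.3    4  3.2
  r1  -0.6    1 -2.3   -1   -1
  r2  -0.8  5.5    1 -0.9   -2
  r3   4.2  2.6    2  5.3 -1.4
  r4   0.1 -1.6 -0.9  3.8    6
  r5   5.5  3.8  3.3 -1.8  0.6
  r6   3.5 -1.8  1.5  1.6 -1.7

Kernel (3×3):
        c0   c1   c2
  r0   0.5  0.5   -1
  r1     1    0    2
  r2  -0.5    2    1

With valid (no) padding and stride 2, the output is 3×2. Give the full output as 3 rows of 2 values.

6.4 -9.15
5.4 15.3
8.4 0.7

Output[0,0]: The receptive field on the input at this output position is [-1.2 2.2 1.3 / -0.6 1 -2.3 / -0.8 5.5 1]. Elementwise product with the kernel and sum: -1.2·0.5 + 2.2·0.5 + 1.3·-1 + -0.6·1 + -2.3·2 + -0.8·-0.5 + 5.5·2 + 1·1.
Output[0,1]: The receptive field on the input at this output position is [1.3 4 3.2 / -2.3 -1 -1 / 1 -0.9 -2]. Elementwise product with the kernel and sum: 1.3·0.5 + 4·0.5 + 3.2·-1 + -2.3·1 + -1·2 + 1·-0.5 + -0.9·2 + -2·1.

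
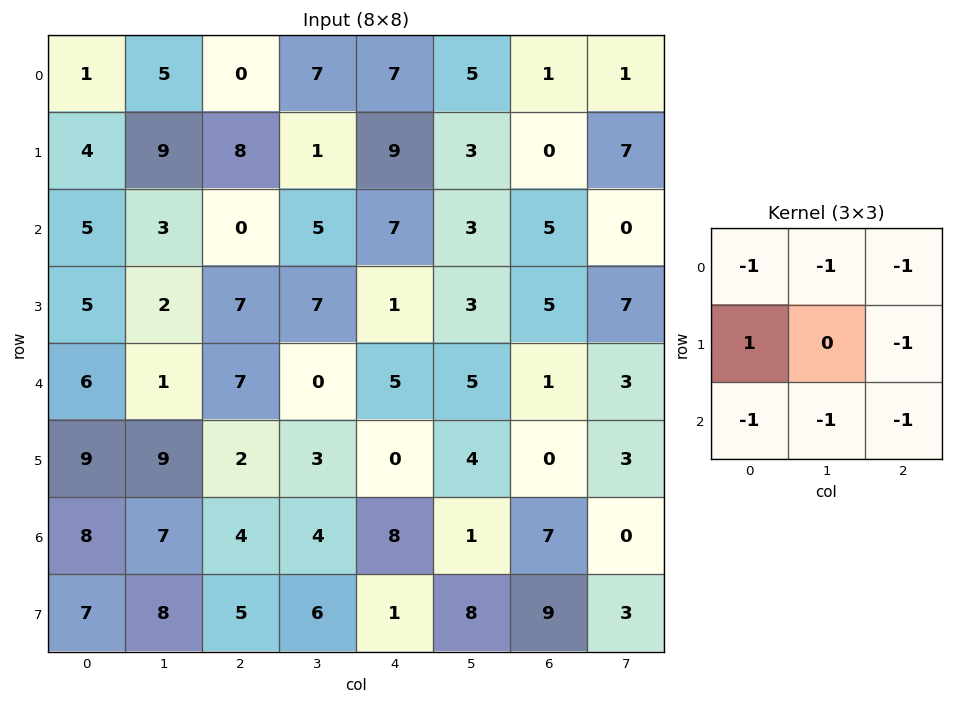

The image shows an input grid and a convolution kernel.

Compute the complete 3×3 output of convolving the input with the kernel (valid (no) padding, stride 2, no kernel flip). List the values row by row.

Output[0,0]: The receptive field on the input at this output position is [1 5 0 / 4 9 8 / 5 3 0]. Elementwise product with the kernel and sum: 1·-1 + 5·-1 + 0·-1 + 4·1 + 8·-1 + 5·-1 + 3·-1 + 0·-1.

-18 -27 -19
-24 -18 -30
-26 -26 -27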